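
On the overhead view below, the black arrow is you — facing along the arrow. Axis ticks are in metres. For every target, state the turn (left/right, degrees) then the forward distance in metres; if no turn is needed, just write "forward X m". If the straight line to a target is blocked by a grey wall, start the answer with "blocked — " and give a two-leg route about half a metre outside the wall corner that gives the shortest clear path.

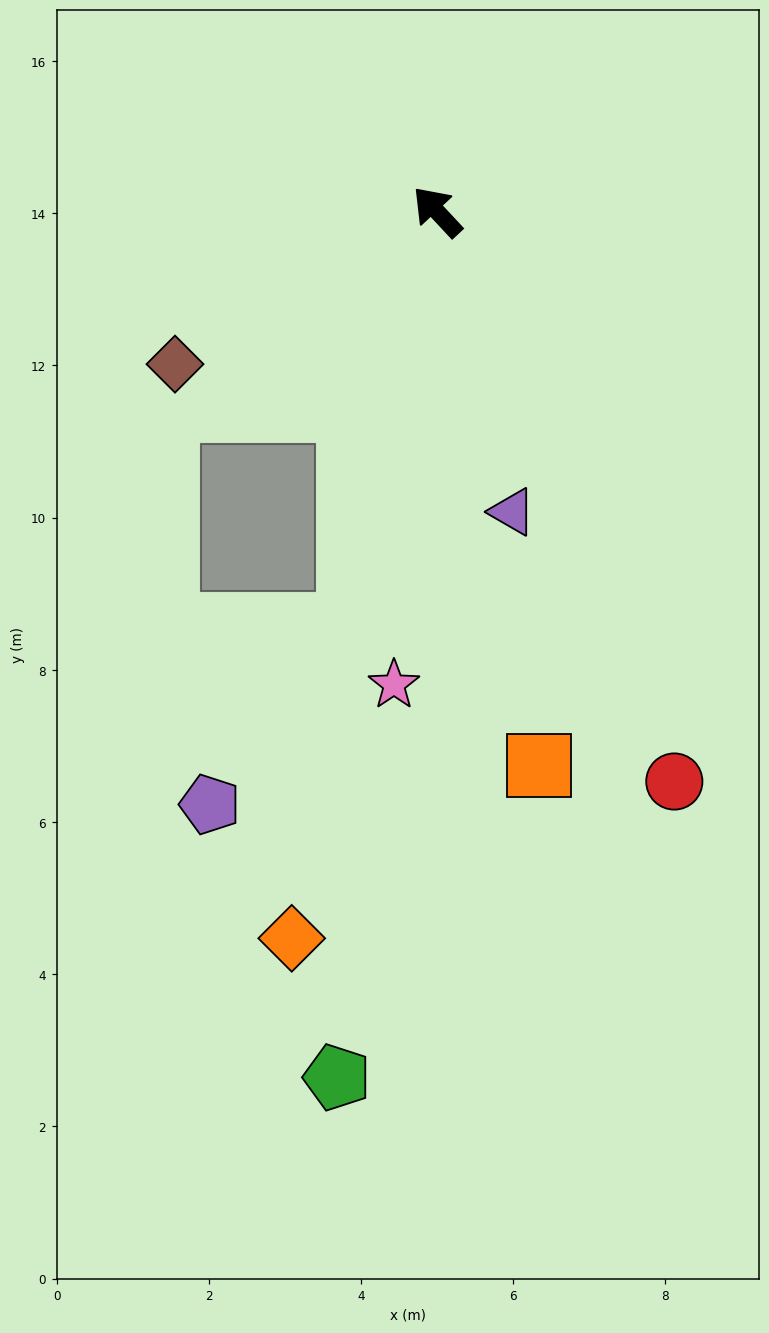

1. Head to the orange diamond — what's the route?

turn left 126°, forward 9.7 m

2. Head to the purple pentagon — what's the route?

blocked — turn left 125°, forward 5.6 m, then turn right 26°, forward 3.0 m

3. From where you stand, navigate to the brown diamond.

turn left 77°, forward 4.0 m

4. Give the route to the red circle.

turn left 160°, forward 8.1 m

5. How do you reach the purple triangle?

turn left 151°, forward 4.1 m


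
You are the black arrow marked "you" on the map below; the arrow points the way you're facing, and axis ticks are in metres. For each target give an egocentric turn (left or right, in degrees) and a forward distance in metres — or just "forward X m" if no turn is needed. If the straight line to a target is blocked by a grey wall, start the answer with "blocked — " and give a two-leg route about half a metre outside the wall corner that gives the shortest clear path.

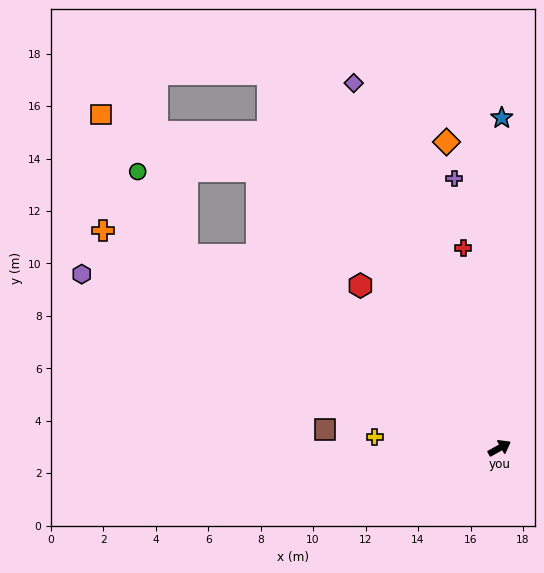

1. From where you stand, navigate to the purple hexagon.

turn left 128°, forward 17.3 m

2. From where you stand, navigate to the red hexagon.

turn left 101°, forward 8.2 m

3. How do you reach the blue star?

turn left 60°, forward 12.6 m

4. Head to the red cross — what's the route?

turn left 71°, forward 7.7 m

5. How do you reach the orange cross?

turn left 122°, forward 17.2 m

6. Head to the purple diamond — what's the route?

turn left 83°, forward 15.0 m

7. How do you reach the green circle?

blocked — turn left 119°, forward 14.0 m, then turn right 27°, forward 3.7 m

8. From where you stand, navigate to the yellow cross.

turn left 146°, forward 4.8 m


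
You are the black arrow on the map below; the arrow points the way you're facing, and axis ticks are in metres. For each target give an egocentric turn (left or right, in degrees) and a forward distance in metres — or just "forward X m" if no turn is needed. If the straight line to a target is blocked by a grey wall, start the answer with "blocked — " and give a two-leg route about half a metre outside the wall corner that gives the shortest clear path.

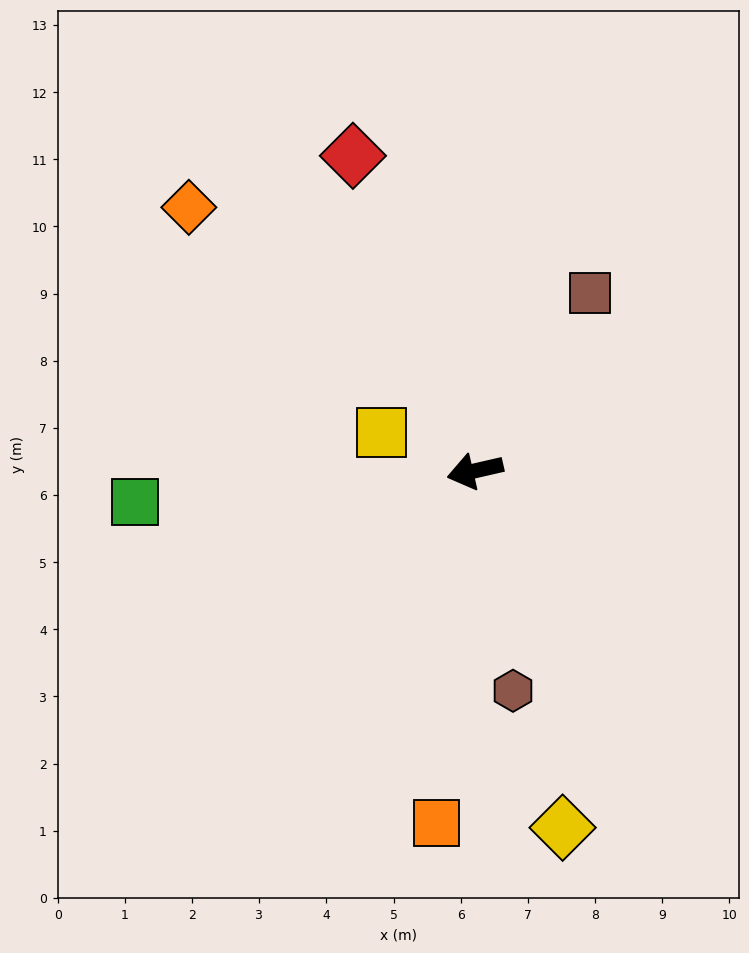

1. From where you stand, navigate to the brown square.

turn right 136°, forward 3.2 m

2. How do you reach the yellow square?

turn right 35°, forward 1.5 m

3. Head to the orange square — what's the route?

turn left 71°, forward 5.3 m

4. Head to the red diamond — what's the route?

turn right 82°, forward 5.0 m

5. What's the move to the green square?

turn right 8°, forward 5.1 m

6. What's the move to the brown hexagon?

turn left 87°, forward 3.3 m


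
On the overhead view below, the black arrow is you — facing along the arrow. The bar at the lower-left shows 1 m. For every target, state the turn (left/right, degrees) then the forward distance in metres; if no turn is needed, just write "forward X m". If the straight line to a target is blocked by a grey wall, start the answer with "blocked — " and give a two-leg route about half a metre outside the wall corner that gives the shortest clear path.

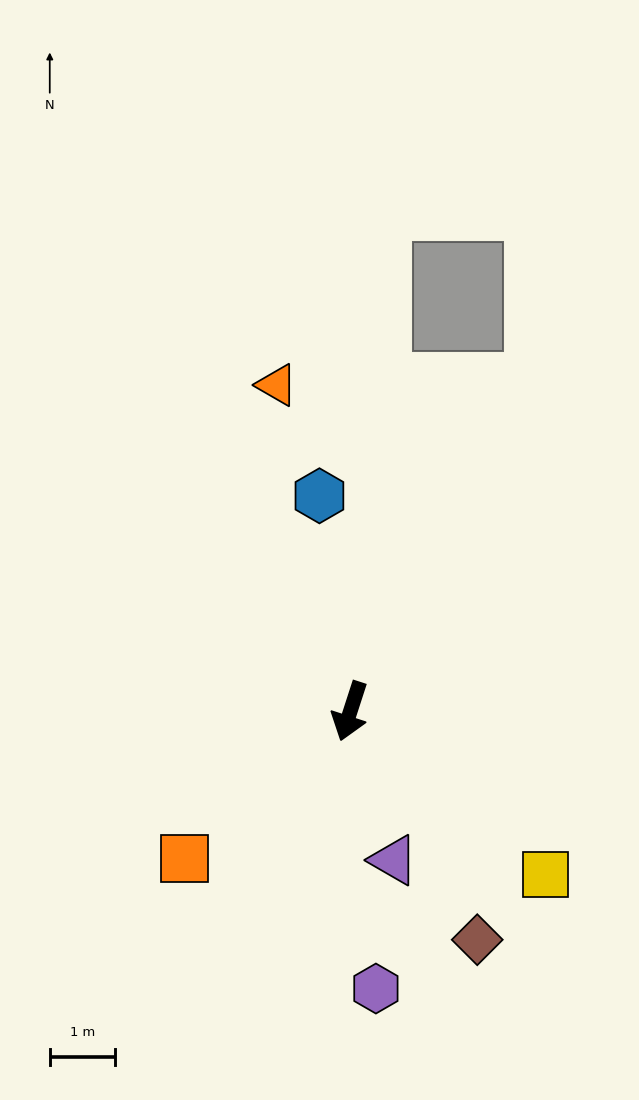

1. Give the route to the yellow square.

turn left 68°, forward 3.9 m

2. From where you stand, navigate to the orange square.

turn right 30°, forward 3.4 m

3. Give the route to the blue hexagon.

turn right 154°, forward 3.3 m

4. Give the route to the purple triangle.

turn left 34°, forward 2.4 m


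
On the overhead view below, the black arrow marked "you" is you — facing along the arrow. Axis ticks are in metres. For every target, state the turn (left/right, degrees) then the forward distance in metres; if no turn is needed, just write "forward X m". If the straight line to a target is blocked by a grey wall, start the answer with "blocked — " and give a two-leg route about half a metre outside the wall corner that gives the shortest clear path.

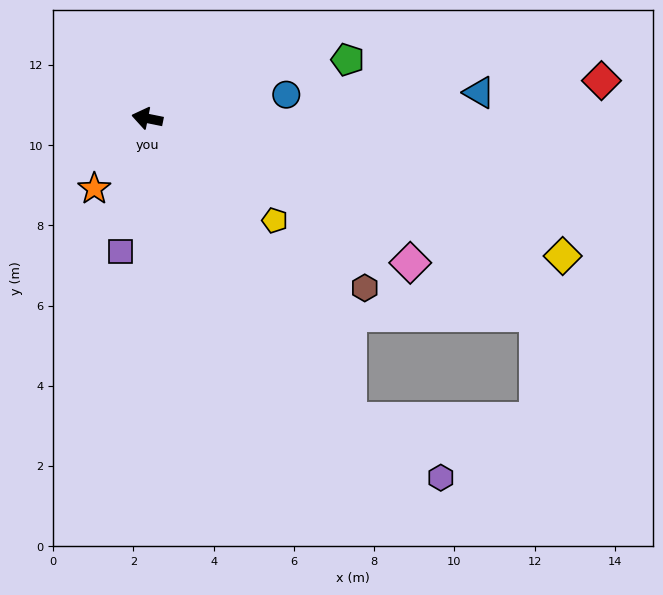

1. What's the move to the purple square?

turn left 90°, forward 3.4 m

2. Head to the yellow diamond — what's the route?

turn left 173°, forward 10.9 m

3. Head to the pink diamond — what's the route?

turn left 163°, forward 7.5 m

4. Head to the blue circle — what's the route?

turn right 159°, forward 3.5 m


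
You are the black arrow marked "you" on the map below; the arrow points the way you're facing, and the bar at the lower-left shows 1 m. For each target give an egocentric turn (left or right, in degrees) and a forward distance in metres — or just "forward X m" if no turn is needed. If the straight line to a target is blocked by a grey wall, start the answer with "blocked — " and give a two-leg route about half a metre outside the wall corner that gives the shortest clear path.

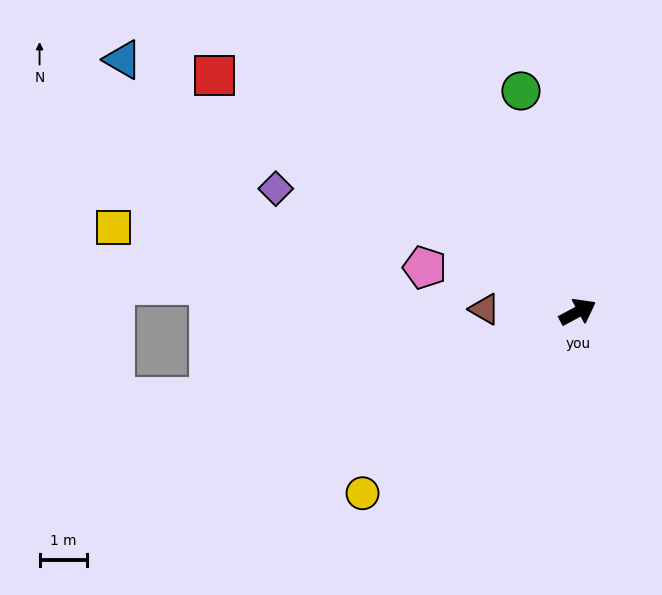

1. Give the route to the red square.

turn left 119°, forward 9.1 m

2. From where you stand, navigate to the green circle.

turn left 76°, forward 4.8 m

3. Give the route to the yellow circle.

turn right 168°, forward 5.9 m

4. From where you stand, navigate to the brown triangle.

turn left 150°, forward 2.0 m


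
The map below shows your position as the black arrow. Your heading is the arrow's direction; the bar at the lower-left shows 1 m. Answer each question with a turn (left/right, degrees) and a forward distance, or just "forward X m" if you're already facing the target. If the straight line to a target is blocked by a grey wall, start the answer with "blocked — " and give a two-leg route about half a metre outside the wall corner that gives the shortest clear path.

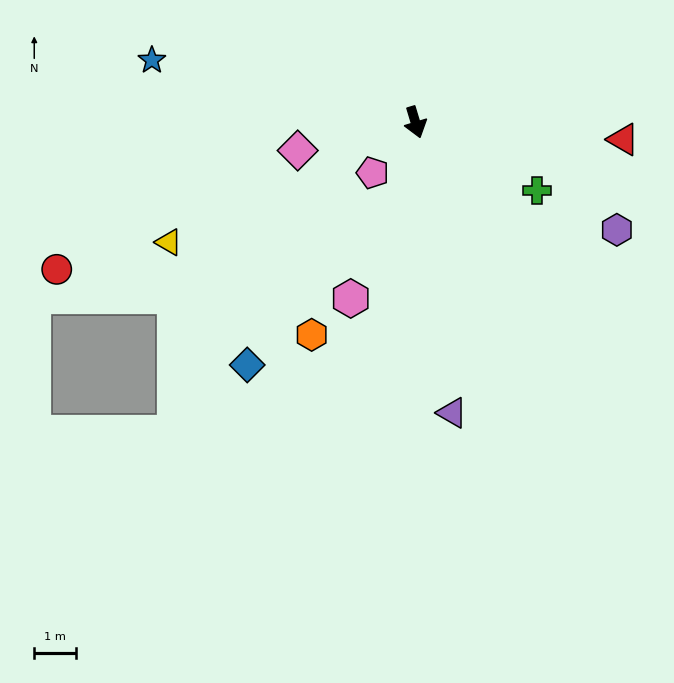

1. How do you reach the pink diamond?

turn right 93°, forward 2.9 m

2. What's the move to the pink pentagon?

turn right 57°, forward 1.6 m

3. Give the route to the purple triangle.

turn right 10°, forward 7.0 m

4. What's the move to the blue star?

turn right 120°, forward 6.5 m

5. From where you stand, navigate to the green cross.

turn left 44°, forward 3.3 m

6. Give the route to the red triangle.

turn left 68°, forward 5.0 m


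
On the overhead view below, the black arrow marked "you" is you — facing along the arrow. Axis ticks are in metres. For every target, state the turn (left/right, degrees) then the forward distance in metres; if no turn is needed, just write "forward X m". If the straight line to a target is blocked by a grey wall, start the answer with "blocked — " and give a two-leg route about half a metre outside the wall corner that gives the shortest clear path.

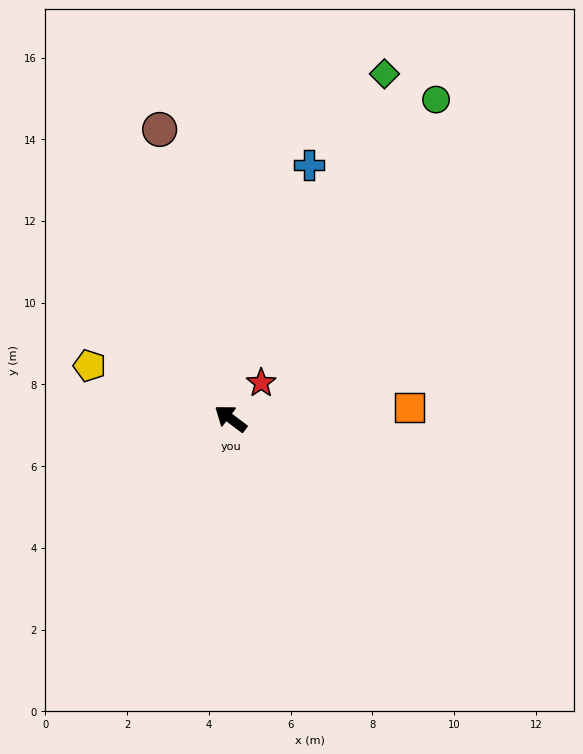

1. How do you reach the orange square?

turn right 140°, forward 4.4 m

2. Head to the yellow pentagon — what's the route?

turn left 16°, forward 3.7 m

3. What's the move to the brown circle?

turn right 39°, forward 7.3 m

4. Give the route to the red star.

turn right 94°, forward 1.2 m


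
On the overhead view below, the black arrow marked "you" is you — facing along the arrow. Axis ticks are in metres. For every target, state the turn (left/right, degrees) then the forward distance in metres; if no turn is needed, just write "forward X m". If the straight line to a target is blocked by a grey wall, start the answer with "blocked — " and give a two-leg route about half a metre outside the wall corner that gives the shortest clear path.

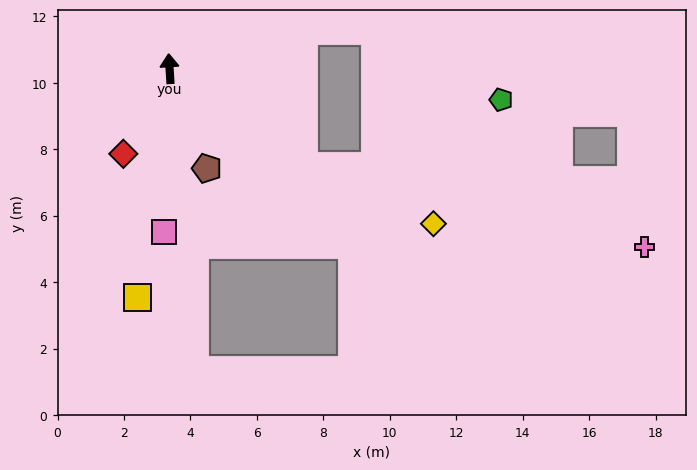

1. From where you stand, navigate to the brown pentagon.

turn right 163°, forward 3.2 m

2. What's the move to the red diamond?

turn left 148°, forward 2.9 m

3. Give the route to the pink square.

turn left 175°, forward 4.9 m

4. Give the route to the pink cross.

blocked — turn right 129°, forward 5.0 m, then turn left 22°, forward 10.5 m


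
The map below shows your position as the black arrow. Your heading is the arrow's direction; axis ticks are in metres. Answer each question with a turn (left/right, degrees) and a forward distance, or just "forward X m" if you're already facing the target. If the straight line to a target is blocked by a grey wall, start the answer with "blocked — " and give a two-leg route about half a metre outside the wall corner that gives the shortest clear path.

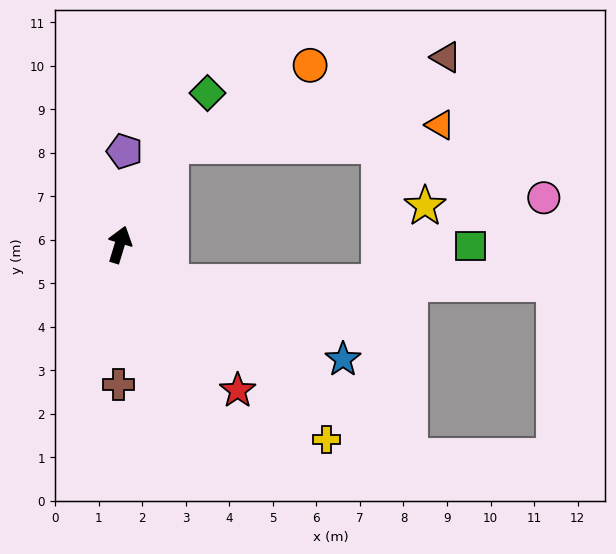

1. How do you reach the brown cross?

turn right 163°, forward 3.2 m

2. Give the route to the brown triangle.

blocked — turn right 10°, forward 2.6 m, then turn right 45°, forward 6.6 m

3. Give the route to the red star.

turn right 124°, forward 4.3 m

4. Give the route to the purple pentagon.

turn left 14°, forward 2.1 m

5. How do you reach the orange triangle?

blocked — turn right 10°, forward 2.6 m, then turn right 59°, forward 6.2 m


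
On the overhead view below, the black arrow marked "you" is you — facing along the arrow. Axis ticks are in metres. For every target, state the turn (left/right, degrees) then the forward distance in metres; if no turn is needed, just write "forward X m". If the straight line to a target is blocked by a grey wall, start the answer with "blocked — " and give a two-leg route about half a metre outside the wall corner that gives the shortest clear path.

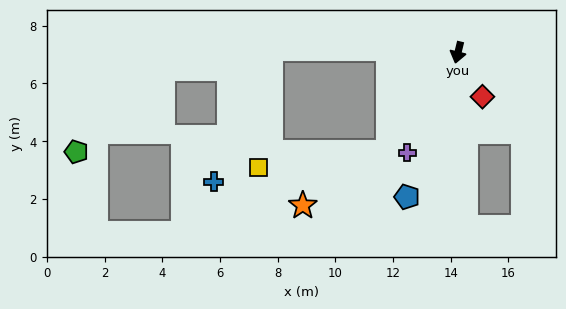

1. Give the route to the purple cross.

turn right 13°, forward 3.9 m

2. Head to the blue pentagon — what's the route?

turn right 6°, forward 5.3 m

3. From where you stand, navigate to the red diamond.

turn left 43°, forward 1.8 m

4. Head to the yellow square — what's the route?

blocked — turn right 21°, forward 4.2 m, then turn right 49°, forward 4.5 m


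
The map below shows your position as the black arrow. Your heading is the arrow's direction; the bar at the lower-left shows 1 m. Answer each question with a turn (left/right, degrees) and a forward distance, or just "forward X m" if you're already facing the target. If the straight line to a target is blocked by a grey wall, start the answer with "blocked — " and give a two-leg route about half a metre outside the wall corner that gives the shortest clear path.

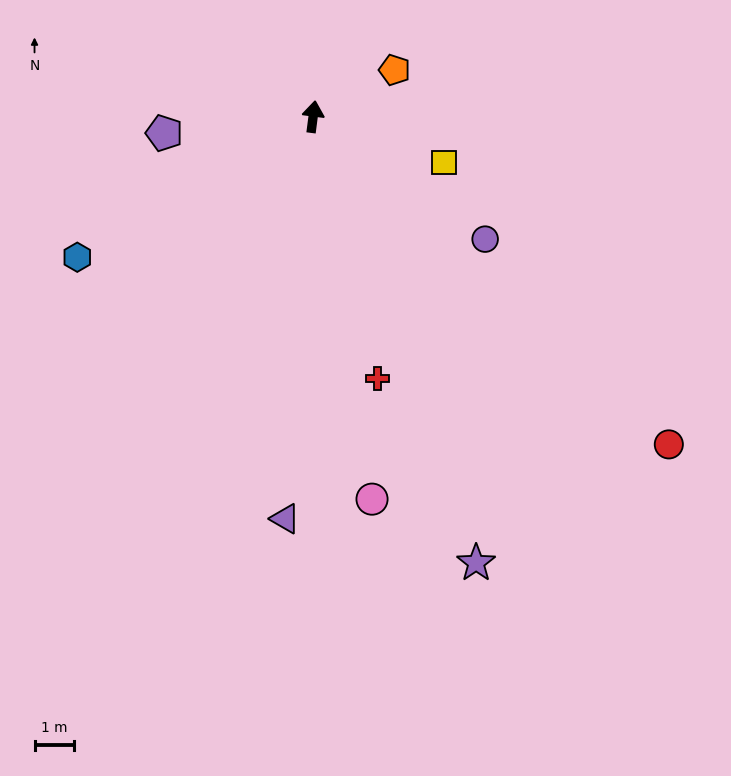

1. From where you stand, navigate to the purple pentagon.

turn left 104°, forward 3.8 m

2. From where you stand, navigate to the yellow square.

turn right 102°, forward 3.5 m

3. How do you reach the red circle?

turn right 125°, forward 12.3 m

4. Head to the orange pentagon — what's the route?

turn right 53°, forward 2.4 m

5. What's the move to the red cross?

turn right 159°, forward 6.9 m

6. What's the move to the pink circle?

turn right 164°, forward 9.9 m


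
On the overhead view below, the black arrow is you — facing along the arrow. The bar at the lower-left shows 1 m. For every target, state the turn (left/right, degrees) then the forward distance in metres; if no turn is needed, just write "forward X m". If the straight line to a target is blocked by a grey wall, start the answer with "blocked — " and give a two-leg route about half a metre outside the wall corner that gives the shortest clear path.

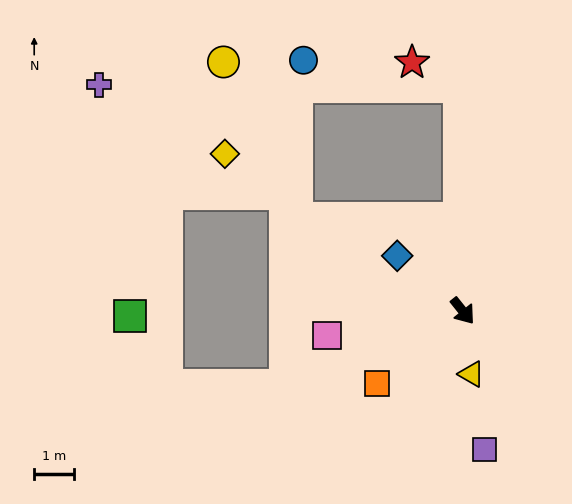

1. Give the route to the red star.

blocked — turn left 142°, forward 5.6 m, then turn left 63°, forward 1.3 m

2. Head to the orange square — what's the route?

turn right 88°, forward 2.8 m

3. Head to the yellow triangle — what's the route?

turn right 31°, forward 1.6 m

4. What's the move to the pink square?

turn right 118°, forward 3.4 m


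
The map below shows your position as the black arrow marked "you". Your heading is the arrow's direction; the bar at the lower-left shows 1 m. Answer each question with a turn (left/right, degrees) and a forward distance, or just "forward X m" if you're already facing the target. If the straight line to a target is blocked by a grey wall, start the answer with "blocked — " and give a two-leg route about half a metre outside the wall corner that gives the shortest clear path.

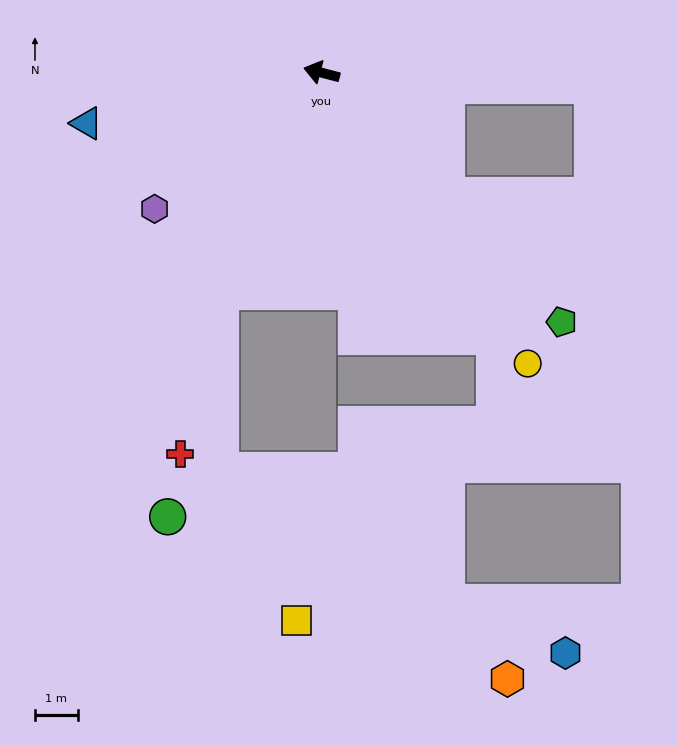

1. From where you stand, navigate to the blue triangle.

turn left 27°, forward 5.6 m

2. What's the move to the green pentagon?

turn left 148°, forward 8.0 m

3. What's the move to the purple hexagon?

turn left 54°, forward 5.0 m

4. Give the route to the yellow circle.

turn left 140°, forward 8.3 m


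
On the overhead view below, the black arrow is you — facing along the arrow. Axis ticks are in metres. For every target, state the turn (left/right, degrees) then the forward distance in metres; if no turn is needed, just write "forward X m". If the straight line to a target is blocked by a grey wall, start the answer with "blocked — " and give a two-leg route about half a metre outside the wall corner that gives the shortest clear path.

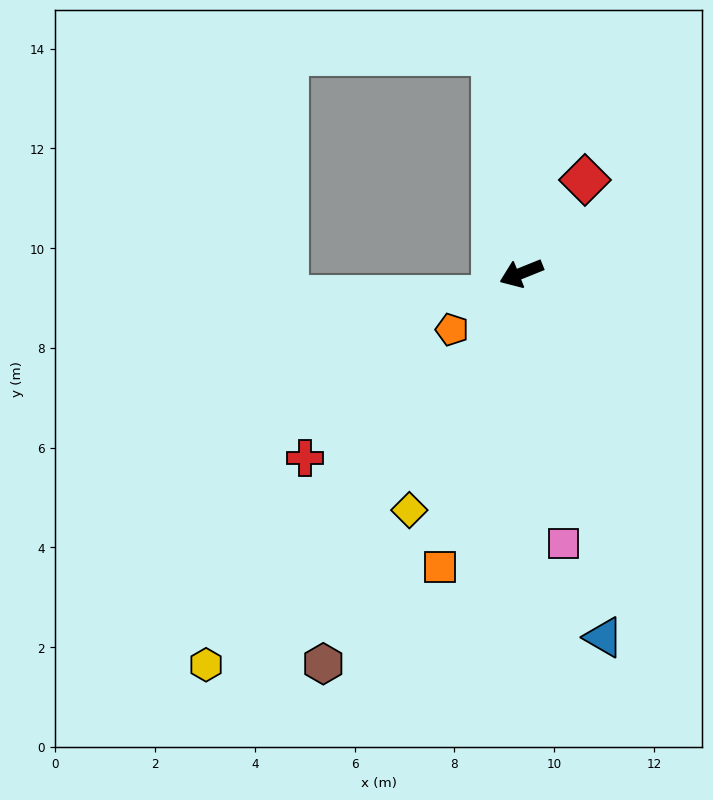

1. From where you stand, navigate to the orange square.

turn left 53°, forward 6.1 m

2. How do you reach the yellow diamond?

turn left 43°, forward 5.3 m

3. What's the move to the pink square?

turn left 77°, forward 5.5 m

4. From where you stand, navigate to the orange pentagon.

turn left 17°, forward 1.8 m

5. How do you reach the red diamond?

turn right 146°, forward 2.3 m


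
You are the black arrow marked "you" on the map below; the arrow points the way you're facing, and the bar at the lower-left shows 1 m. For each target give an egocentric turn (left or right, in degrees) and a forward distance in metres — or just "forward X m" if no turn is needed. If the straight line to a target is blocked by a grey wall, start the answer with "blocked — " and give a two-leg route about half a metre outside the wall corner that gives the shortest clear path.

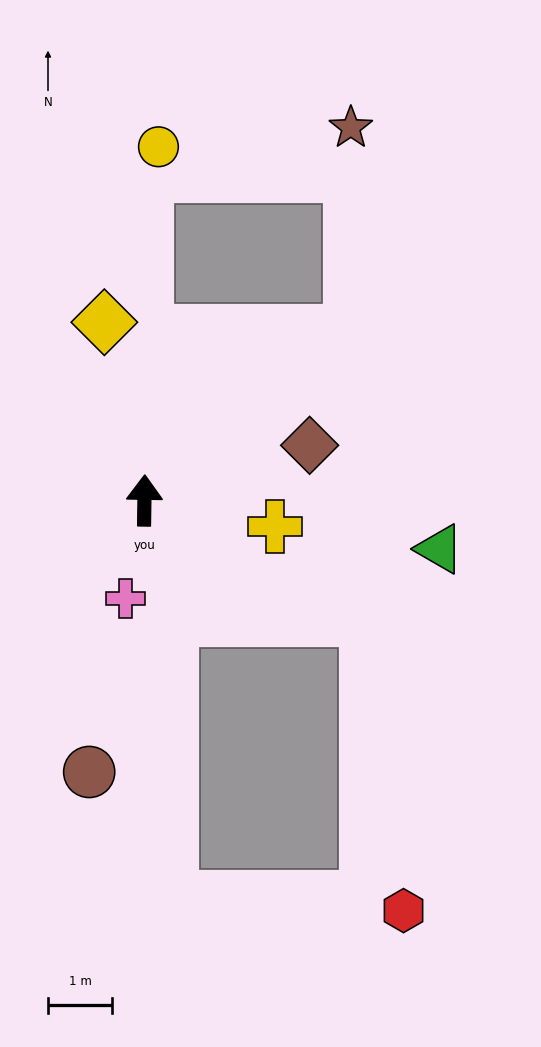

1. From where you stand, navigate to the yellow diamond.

turn left 14°, forward 2.8 m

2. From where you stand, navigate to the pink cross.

turn left 170°, forward 1.6 m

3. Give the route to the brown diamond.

turn right 71°, forward 2.7 m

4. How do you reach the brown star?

blocked — turn right 50°, forward 4.1 m, then turn left 51°, forward 3.2 m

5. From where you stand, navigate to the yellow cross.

turn right 100°, forward 2.1 m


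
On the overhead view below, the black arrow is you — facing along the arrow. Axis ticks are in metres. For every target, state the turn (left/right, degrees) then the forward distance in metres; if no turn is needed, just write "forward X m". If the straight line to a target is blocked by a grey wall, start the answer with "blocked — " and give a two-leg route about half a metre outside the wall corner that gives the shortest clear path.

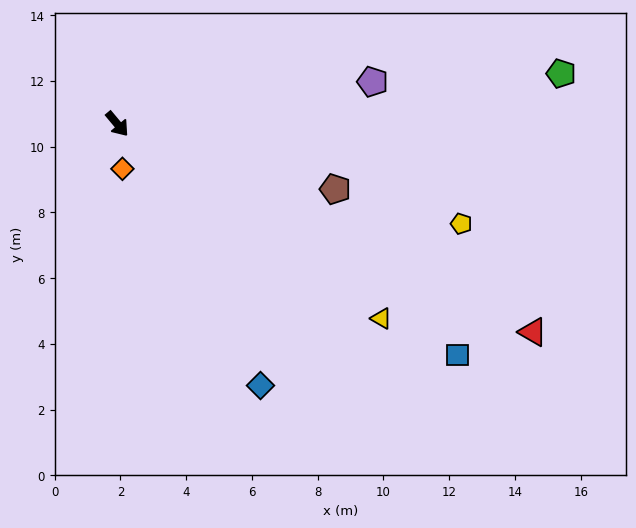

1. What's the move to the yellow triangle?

turn left 14°, forward 10.0 m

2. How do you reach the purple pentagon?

turn left 59°, forward 7.9 m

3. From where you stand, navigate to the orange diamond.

turn right 33°, forward 1.4 m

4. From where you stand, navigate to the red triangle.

turn left 23°, forward 14.1 m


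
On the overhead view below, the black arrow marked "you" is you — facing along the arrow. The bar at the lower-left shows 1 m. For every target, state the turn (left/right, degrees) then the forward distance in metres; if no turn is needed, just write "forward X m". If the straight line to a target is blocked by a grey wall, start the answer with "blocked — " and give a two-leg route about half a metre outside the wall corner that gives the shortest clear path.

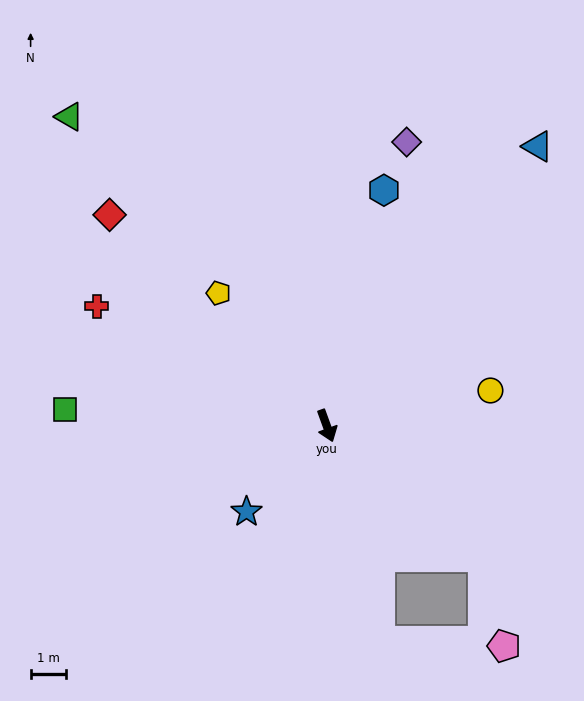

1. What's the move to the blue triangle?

turn left 123°, forward 10.0 m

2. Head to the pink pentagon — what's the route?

blocked — turn left 30°, forward 5.8 m, then turn right 37°, forward 2.6 m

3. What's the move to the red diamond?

turn right 154°, forward 8.6 m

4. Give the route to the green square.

turn right 113°, forward 7.5 m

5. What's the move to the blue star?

turn right 63°, forward 3.3 m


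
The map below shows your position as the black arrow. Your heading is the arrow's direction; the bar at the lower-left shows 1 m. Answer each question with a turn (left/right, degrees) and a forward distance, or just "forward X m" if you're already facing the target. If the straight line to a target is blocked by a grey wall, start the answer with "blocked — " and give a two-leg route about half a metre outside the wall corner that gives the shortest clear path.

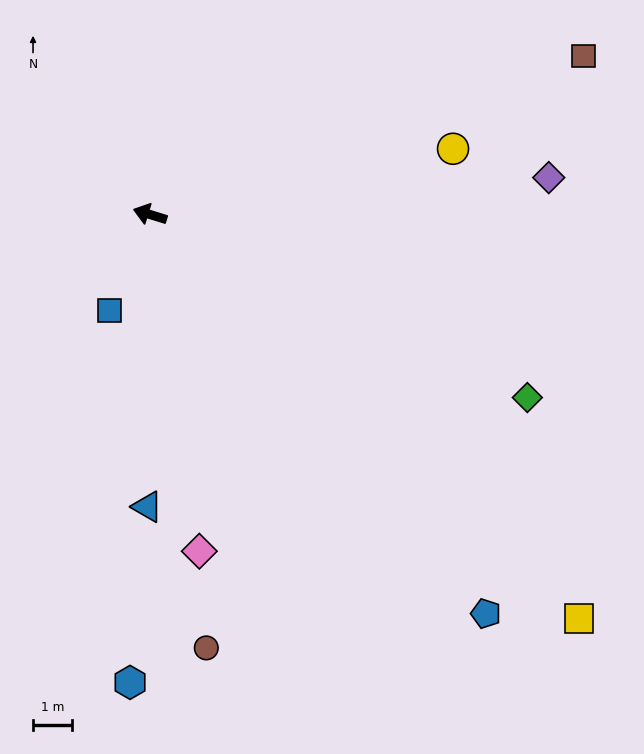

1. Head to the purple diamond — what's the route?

turn right 158°, forward 10.3 m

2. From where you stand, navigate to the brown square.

turn right 143°, forward 11.9 m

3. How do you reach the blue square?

turn left 84°, forward 2.7 m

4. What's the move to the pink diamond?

turn left 115°, forward 8.8 m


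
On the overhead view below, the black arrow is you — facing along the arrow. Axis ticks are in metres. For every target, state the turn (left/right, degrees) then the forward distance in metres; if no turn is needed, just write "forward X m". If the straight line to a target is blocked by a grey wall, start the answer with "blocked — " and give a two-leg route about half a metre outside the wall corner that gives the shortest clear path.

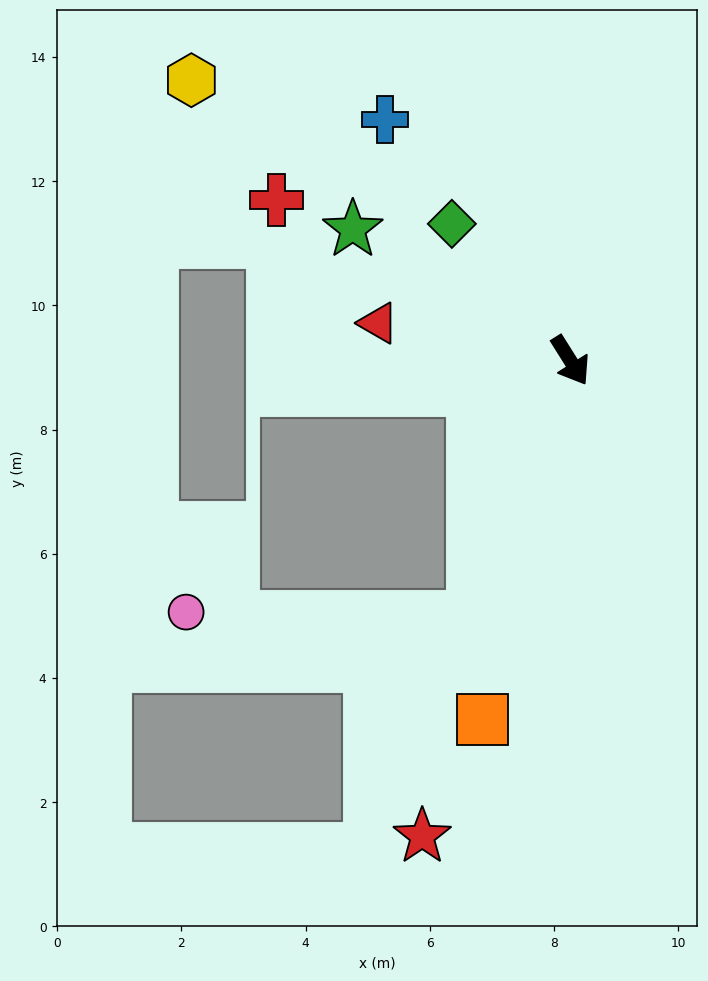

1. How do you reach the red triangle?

turn right 133°, forward 3.1 m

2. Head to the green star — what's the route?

turn right 153°, forward 4.1 m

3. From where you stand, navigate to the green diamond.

turn right 171°, forward 2.9 m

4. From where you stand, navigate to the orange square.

turn right 46°, forward 5.9 m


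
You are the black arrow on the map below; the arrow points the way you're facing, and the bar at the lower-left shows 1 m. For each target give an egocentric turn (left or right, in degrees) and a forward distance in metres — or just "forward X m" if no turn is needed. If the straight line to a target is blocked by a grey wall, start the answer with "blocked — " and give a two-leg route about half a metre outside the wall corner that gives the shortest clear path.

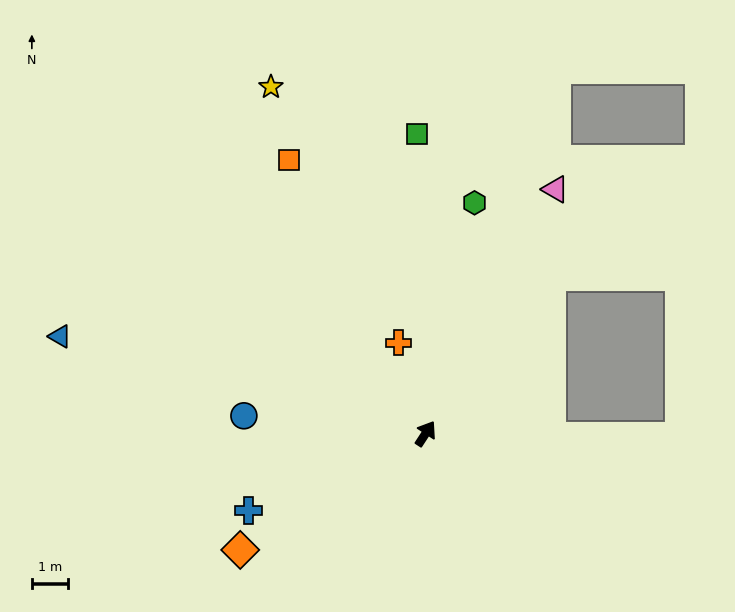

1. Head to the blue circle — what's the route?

turn left 118°, forward 5.0 m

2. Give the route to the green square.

turn left 35°, forward 8.3 m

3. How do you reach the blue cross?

turn left 147°, forward 5.3 m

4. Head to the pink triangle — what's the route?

turn left 5°, forward 7.6 m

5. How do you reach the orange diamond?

turn left 155°, forward 6.0 m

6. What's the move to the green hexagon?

turn left 21°, forward 6.5 m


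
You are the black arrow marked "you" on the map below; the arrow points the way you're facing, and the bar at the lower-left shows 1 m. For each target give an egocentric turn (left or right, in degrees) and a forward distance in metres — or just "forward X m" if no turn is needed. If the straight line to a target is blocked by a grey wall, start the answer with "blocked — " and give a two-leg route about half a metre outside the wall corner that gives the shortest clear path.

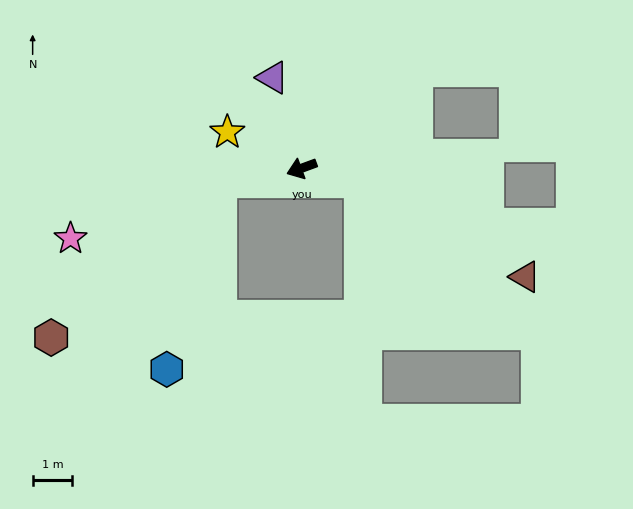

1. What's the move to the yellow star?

turn right 46°, forward 2.1 m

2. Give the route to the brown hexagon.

blocked — turn right 11°, forward 2.1 m, then turn left 33°, forward 5.8 m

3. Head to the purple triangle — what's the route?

turn right 92°, forward 2.4 m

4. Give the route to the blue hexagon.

blocked — turn right 11°, forward 2.1 m, then turn left 65°, forward 5.0 m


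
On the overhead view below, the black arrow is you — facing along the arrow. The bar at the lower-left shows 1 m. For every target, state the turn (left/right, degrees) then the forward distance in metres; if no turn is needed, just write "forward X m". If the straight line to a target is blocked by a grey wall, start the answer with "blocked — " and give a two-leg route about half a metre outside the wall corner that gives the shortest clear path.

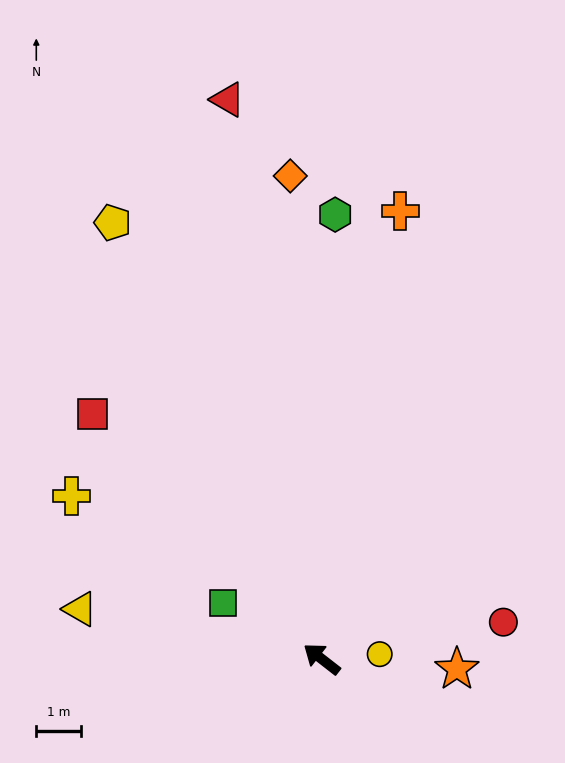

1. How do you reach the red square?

turn right 9°, forward 7.6 m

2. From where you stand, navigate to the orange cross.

turn right 62°, forward 10.3 m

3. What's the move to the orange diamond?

turn right 48°, forward 10.9 m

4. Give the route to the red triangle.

turn right 43°, forward 12.8 m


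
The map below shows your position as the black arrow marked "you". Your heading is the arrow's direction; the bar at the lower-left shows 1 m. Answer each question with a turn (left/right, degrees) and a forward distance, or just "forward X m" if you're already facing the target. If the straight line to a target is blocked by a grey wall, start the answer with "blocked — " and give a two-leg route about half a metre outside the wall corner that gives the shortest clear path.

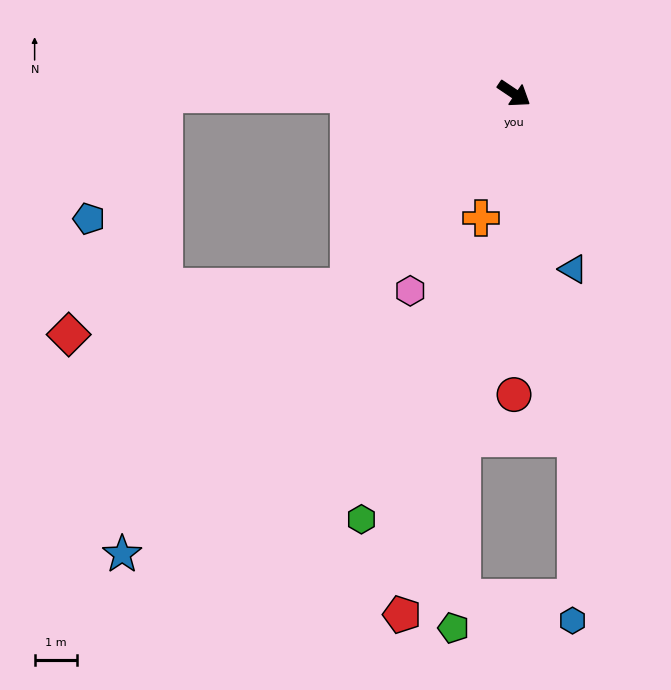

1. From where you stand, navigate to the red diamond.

blocked — turn right 97°, forward 5.9 m, then turn right 39°, forward 6.7 m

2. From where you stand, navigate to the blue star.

turn right 97°, forward 14.2 m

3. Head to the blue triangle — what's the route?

turn right 38°, forward 4.3 m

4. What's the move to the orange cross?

turn right 71°, forward 3.0 m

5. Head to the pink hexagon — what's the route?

turn right 84°, forward 5.2 m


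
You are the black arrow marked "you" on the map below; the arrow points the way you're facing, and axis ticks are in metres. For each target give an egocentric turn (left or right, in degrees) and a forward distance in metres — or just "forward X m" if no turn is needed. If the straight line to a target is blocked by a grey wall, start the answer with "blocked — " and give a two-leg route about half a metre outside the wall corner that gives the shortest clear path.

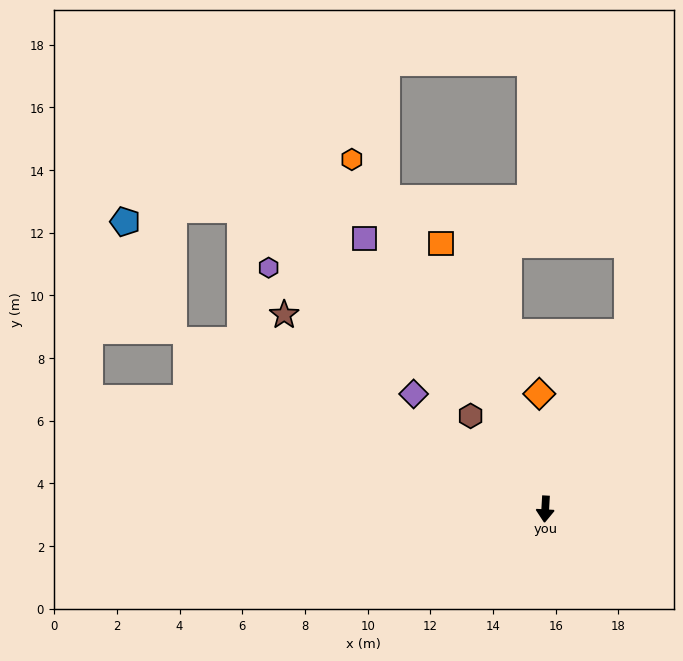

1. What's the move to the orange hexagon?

turn right 148°, forward 12.8 m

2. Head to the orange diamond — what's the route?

turn right 174°, forward 3.7 m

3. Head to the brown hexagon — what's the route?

turn right 138°, forward 3.8 m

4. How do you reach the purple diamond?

turn right 128°, forward 5.6 m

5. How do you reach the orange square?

turn right 155°, forward 9.1 m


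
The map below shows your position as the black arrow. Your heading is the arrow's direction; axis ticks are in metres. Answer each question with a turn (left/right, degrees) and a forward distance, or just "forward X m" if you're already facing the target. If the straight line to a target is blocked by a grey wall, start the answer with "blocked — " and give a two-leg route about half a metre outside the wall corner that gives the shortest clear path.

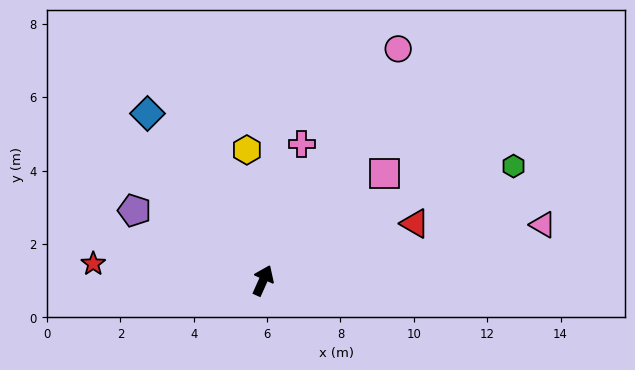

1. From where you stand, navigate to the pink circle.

turn right 6°, forward 7.3 m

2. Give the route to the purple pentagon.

turn left 86°, forward 4.0 m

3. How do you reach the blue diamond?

turn left 59°, forward 5.5 m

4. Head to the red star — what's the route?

turn left 108°, forward 4.7 m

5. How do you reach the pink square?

turn right 25°, forward 4.4 m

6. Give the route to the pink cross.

turn left 8°, forward 3.9 m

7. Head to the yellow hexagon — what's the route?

turn left 31°, forward 3.6 m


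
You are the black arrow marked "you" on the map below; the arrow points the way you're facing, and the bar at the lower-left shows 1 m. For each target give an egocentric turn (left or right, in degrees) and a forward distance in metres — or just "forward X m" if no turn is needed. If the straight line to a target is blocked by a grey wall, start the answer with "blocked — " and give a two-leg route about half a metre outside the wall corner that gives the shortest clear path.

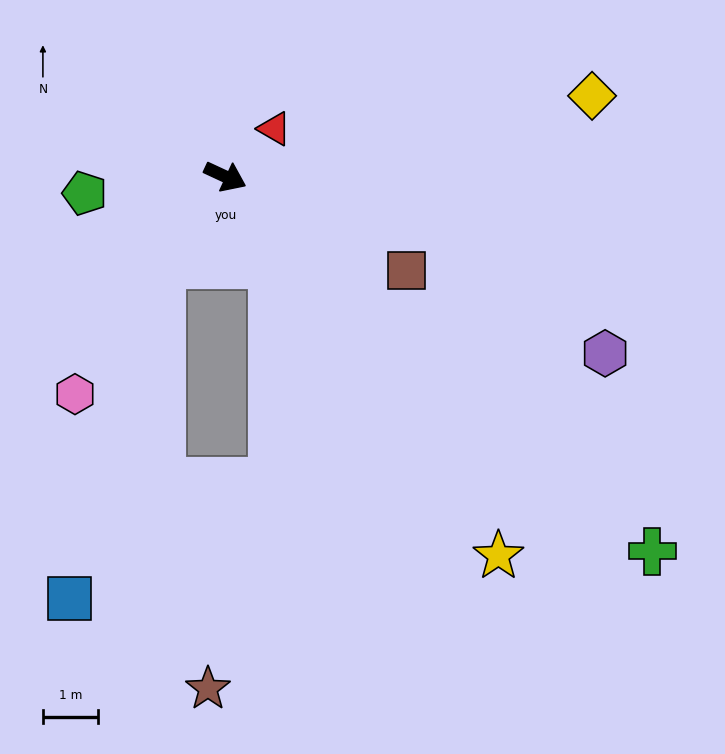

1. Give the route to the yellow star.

turn right 29°, forward 8.4 m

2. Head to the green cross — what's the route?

turn right 16°, forward 10.3 m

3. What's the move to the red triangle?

turn left 69°, forward 1.2 m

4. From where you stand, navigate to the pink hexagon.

turn right 100°, forward 4.8 m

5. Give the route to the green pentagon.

turn right 148°, forward 2.6 m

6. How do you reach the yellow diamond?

turn left 37°, forward 6.8 m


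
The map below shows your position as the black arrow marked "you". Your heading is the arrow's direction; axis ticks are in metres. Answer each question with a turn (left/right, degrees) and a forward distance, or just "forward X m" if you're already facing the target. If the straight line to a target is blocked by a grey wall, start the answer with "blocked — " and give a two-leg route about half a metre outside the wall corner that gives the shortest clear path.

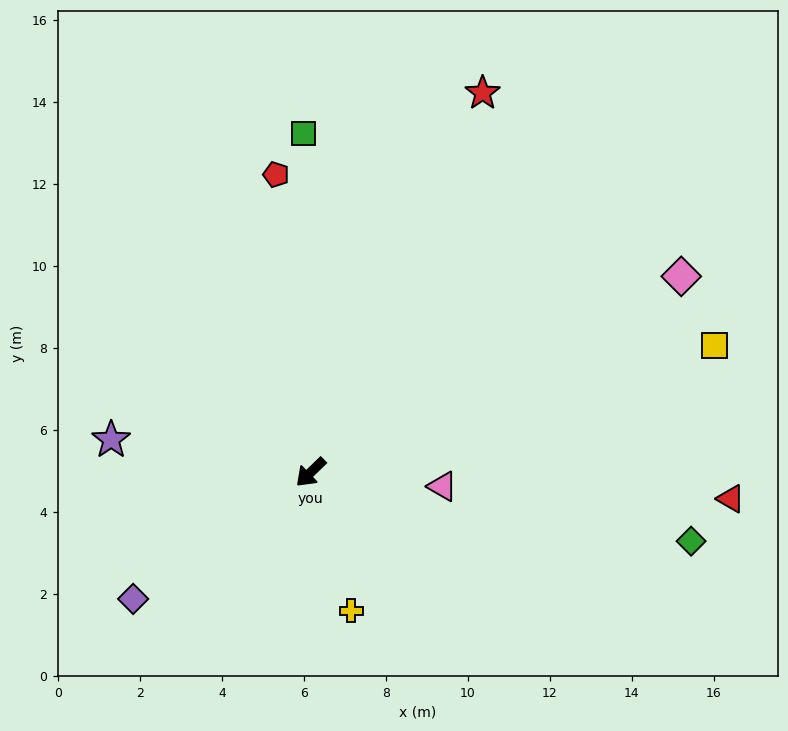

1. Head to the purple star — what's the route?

turn right 53°, forward 4.9 m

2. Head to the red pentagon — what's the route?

turn right 127°, forward 7.3 m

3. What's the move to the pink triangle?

turn left 130°, forward 3.2 m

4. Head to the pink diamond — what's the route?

turn left 164°, forward 10.2 m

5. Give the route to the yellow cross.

turn left 62°, forward 3.5 m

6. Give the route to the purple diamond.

turn right 9°, forward 5.3 m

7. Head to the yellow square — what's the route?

turn left 153°, forward 10.3 m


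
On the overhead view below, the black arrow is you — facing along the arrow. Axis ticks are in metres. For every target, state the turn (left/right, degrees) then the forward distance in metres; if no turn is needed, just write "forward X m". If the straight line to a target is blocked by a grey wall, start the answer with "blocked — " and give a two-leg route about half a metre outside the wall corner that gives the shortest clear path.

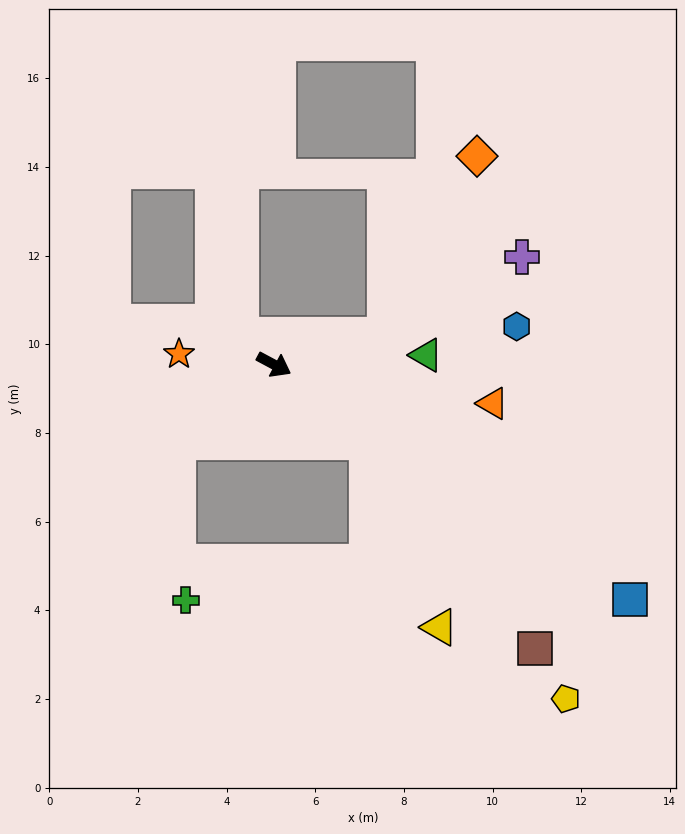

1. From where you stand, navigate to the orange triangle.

turn left 18°, forward 5.0 m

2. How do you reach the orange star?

turn right 158°, forward 2.2 m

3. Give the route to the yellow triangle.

blocked — turn right 11°, forward 2.7 m, then turn right 30°, forward 4.5 m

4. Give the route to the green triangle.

turn left 32°, forward 3.4 m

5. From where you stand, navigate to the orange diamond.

blocked — turn left 43°, forward 2.6 m, then turn left 48°, forward 4.5 m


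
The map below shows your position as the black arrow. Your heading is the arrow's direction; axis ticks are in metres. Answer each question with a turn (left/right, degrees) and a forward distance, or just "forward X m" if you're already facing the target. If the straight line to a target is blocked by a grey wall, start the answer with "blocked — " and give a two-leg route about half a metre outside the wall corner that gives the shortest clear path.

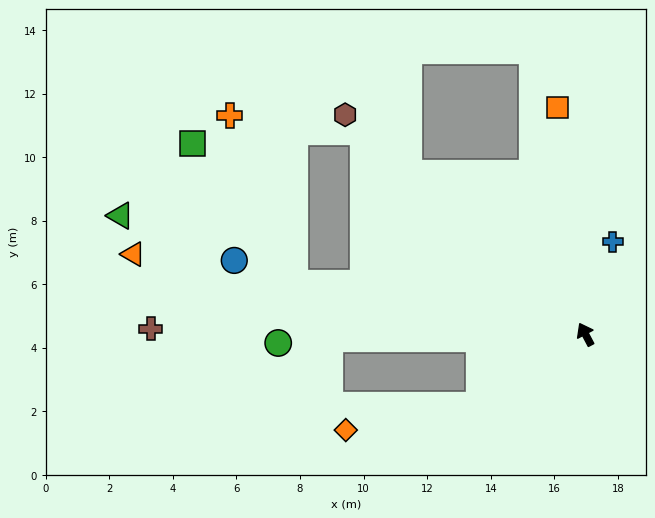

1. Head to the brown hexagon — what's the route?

turn left 20°, forward 10.2 m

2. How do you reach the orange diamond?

blocked — turn left 96°, forward 4.0 m, then turn right 24°, forward 4.3 m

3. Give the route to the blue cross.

turn right 44°, forward 3.0 m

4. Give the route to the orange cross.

blocked — turn left 52°, forward 9.3 m, then turn right 59°, forward 5.6 m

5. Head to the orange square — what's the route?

turn right 21°, forward 7.2 m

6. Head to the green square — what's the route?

blocked — turn left 52°, forward 9.3 m, then turn right 44°, forward 5.5 m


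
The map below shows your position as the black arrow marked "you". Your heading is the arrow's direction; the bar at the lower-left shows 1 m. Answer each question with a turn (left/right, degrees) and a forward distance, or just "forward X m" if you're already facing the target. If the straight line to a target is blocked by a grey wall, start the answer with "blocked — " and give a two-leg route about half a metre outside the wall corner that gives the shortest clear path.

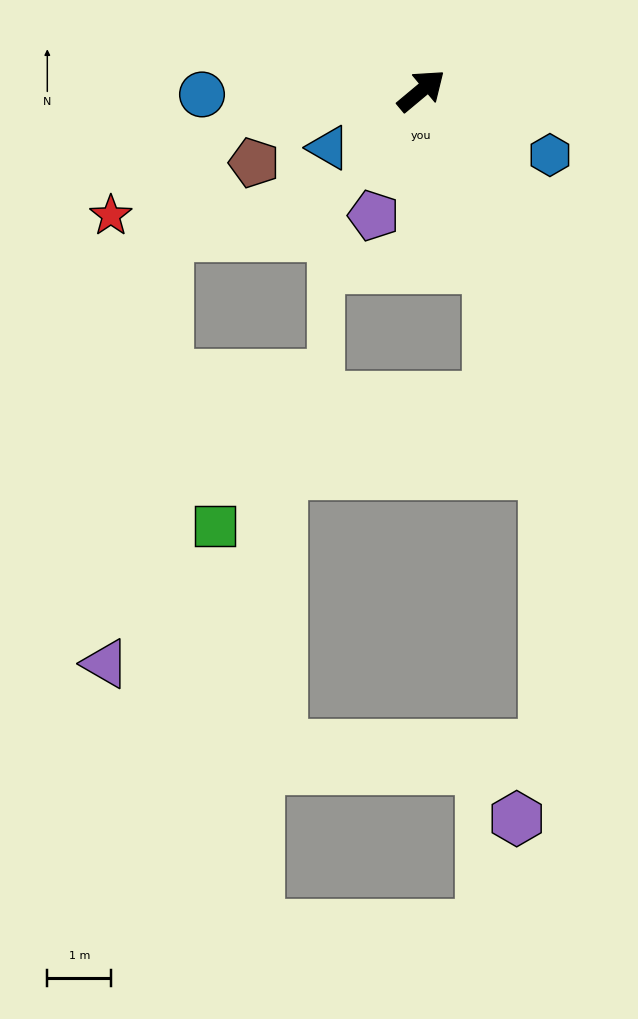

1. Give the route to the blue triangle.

turn left 172°, forward 1.7 m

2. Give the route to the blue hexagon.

turn right 67°, forward 2.2 m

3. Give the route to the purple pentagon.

turn right 151°, forward 2.1 m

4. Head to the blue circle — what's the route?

turn left 141°, forward 3.4 m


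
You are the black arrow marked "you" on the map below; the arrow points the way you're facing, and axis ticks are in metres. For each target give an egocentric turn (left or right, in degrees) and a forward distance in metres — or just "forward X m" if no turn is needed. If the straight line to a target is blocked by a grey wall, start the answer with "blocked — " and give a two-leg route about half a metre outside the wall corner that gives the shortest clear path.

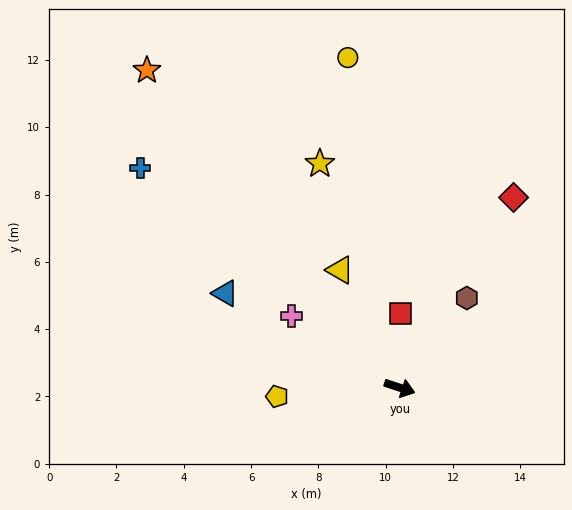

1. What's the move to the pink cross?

turn left 165°, forward 3.9 m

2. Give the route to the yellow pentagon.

turn right 158°, forward 3.7 m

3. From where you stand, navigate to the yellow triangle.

turn left 135°, forward 3.9 m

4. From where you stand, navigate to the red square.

turn left 108°, forward 2.2 m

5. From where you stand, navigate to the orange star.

turn left 147°, forward 12.1 m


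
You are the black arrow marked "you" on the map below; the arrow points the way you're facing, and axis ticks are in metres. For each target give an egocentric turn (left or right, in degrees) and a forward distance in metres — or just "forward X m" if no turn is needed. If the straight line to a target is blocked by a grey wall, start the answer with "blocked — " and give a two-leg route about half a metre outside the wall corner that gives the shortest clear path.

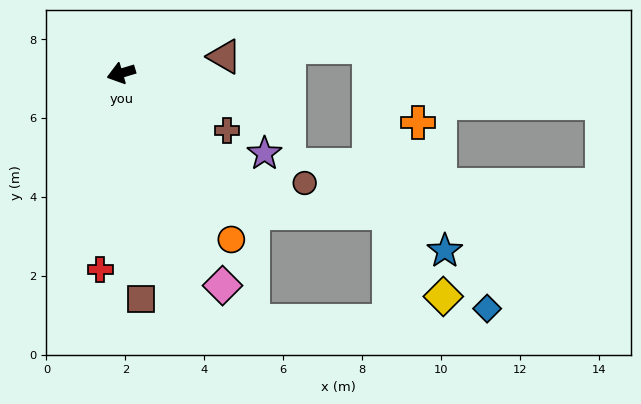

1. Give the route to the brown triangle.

turn left 172°, forward 2.7 m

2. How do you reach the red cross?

turn left 67°, forward 5.0 m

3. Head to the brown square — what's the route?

turn left 78°, forward 5.8 m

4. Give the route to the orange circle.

turn left 107°, forward 5.1 m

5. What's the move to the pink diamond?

turn left 99°, forward 6.0 m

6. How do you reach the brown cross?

turn left 135°, forward 3.1 m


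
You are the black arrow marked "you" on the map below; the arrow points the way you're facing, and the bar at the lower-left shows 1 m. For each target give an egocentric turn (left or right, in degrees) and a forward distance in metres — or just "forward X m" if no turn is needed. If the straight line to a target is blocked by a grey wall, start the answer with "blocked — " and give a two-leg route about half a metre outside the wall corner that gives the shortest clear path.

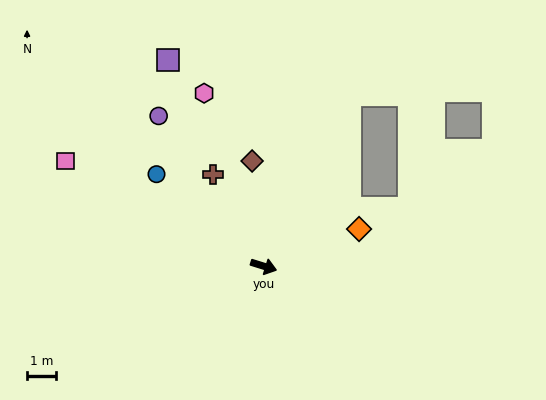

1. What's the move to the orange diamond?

turn left 39°, forward 3.5 m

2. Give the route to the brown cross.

turn left 136°, forward 3.6 m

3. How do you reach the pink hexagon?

turn left 126°, forward 6.3 m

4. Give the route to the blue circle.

turn left 157°, forward 4.9 m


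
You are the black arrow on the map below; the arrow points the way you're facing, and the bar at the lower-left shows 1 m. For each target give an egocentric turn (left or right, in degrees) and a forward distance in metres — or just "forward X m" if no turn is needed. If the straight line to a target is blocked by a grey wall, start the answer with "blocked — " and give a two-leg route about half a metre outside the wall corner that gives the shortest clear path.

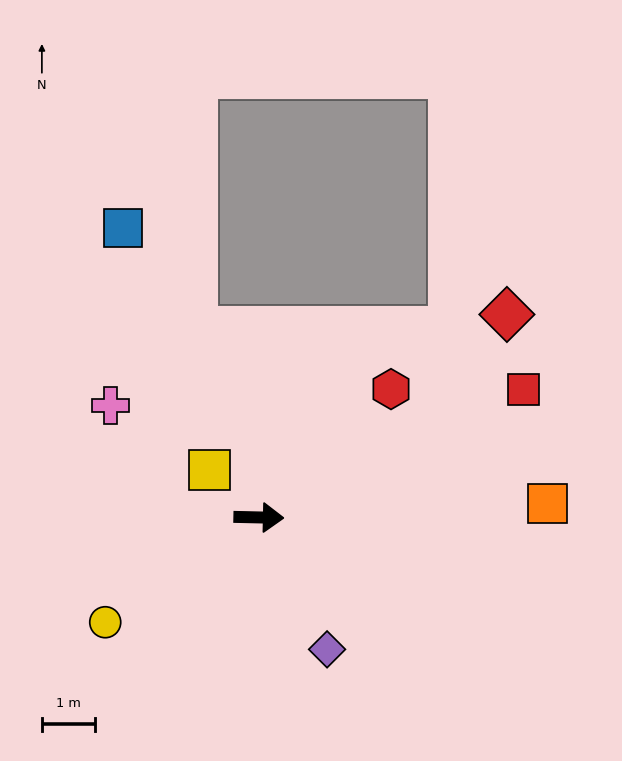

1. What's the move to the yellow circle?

turn right 144°, forward 3.5 m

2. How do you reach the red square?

turn left 27°, forward 5.6 m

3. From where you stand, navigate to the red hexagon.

turn left 45°, forward 3.5 m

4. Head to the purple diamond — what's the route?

turn right 61°, forward 2.8 m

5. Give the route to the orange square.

turn left 4°, forward 5.5 m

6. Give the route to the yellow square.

turn left 137°, forward 1.3 m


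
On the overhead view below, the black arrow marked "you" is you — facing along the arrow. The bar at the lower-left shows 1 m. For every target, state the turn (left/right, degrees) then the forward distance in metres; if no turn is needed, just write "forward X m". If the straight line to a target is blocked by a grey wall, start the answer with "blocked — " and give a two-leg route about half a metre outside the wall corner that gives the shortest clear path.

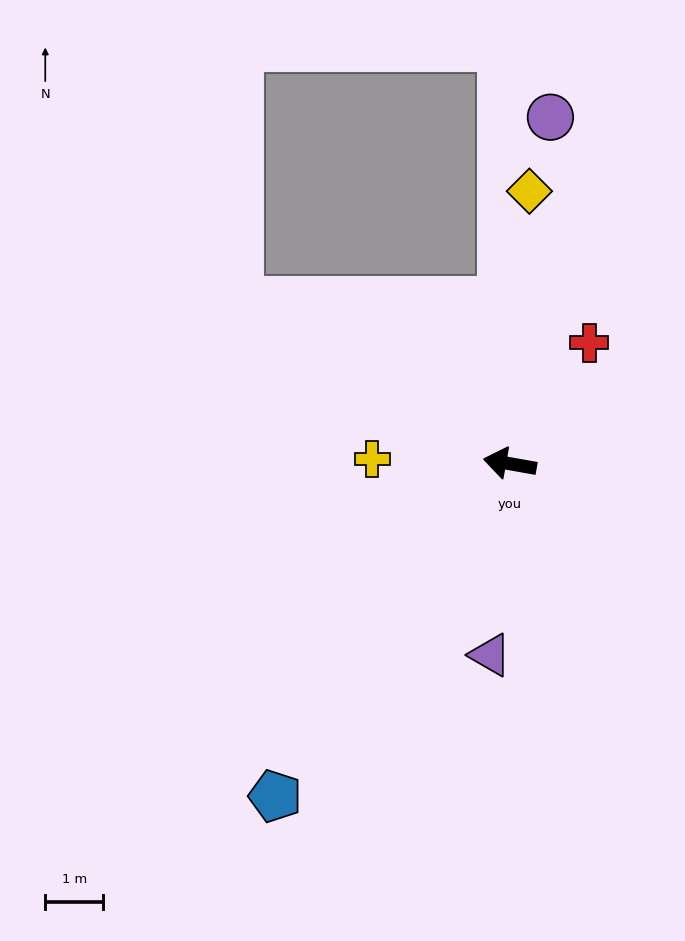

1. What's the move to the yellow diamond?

turn right 84°, forward 4.7 m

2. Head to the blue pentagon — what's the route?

turn left 65°, forward 7.0 m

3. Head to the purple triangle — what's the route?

turn left 94°, forward 3.3 m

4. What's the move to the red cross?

turn right 113°, forward 2.5 m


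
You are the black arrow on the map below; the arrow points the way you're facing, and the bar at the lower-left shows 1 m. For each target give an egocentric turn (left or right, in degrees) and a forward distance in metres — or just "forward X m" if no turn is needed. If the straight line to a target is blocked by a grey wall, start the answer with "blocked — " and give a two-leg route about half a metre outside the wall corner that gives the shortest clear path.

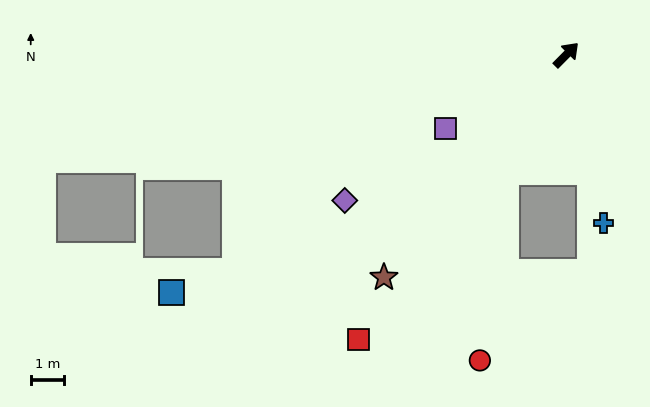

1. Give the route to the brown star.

turn right 175°, forward 8.6 m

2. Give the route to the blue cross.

turn right 123°, forward 5.1 m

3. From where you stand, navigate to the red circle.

blocked — turn right 163°, forward 3.9 m, then turn left 20°, forward 5.7 m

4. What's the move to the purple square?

turn left 166°, forward 4.2 m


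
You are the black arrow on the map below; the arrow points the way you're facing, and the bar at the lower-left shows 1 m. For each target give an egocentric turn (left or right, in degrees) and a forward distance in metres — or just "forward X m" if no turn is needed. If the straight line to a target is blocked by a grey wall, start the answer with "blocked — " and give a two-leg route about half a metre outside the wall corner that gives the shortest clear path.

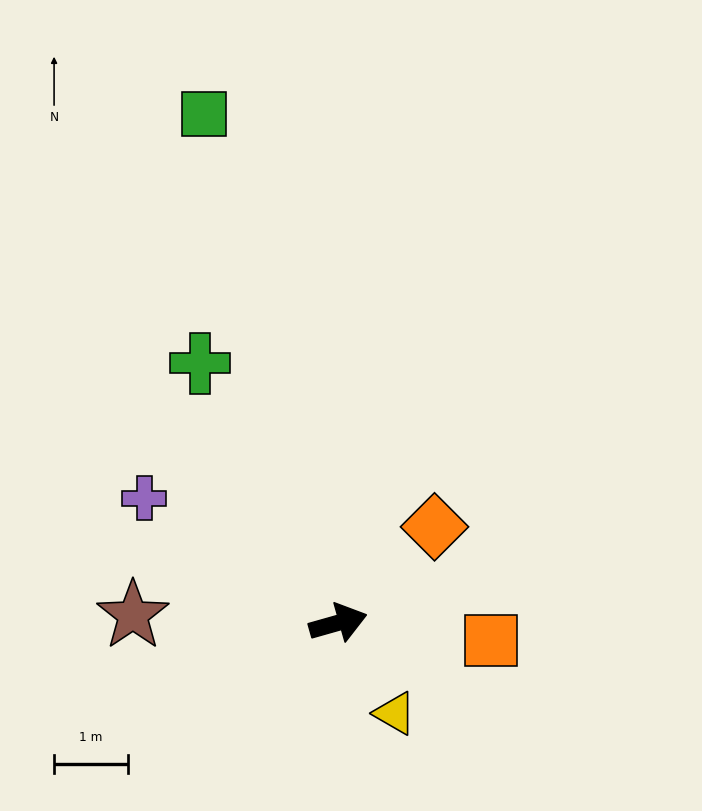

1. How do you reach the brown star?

turn left 162°, forward 2.8 m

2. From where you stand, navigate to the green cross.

turn left 102°, forward 4.0 m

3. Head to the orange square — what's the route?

turn right 22°, forward 2.1 m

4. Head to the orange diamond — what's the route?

turn left 29°, forward 1.8 m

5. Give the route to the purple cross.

turn left 132°, forward 3.1 m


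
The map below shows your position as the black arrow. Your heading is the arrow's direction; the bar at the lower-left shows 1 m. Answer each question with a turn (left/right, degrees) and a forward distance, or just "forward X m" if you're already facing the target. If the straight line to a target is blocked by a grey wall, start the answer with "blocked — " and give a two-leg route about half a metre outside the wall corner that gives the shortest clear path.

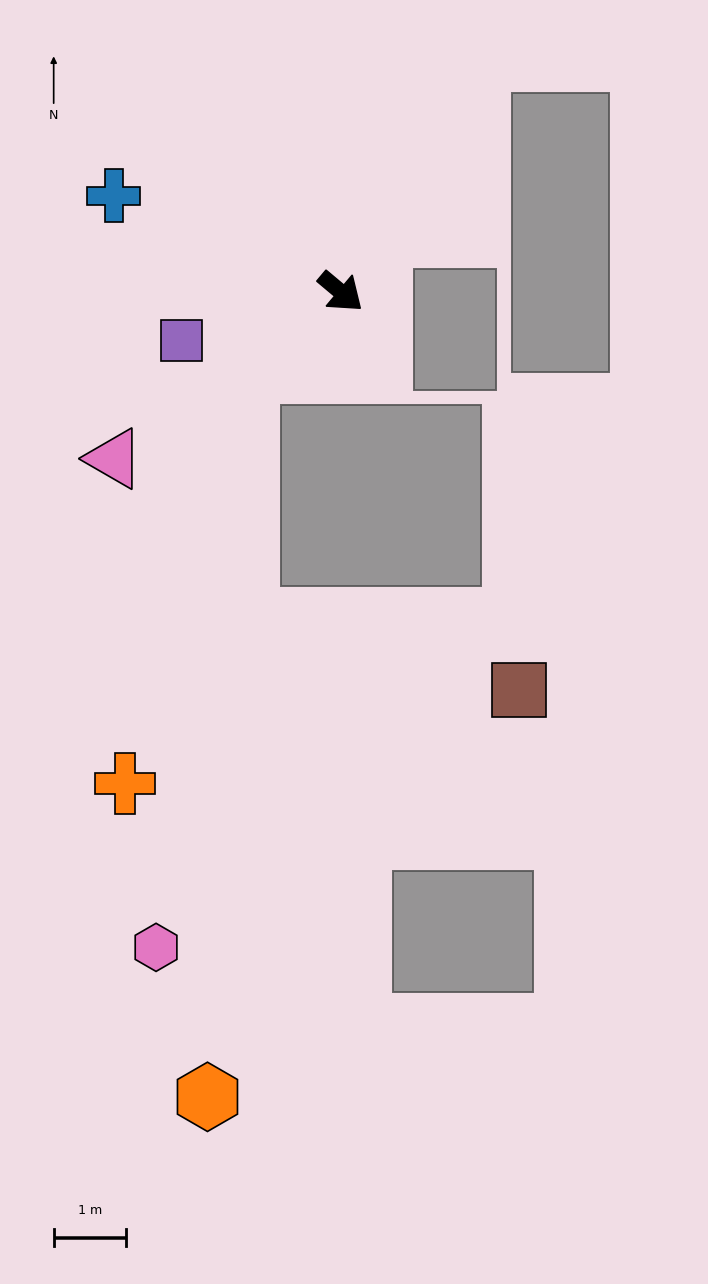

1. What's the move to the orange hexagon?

blocked — turn right 99°, forward 1.7 m, then turn left 46°, forward 10.0 m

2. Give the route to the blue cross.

turn right 163°, forward 3.4 m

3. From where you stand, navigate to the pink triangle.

turn right 104°, forward 3.9 m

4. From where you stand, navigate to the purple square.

turn right 123°, forward 2.3 m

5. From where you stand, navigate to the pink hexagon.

blocked — turn right 99°, forward 1.7 m, then turn left 40°, forward 8.0 m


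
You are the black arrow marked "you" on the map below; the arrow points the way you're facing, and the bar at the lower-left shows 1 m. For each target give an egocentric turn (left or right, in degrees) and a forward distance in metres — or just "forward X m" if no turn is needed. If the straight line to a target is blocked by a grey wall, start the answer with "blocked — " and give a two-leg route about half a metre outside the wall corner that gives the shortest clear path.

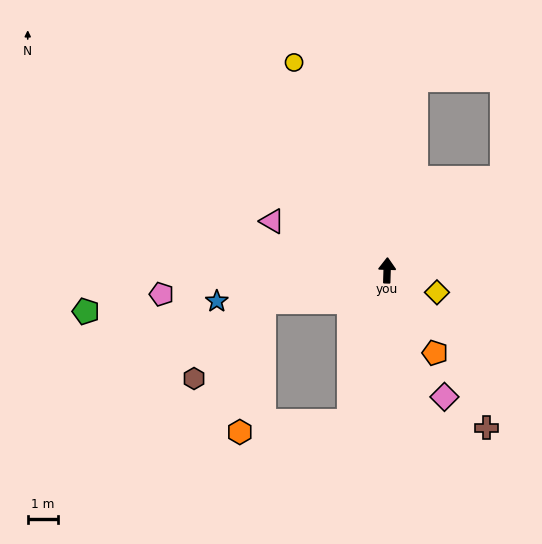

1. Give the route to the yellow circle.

turn left 26°, forward 7.6 m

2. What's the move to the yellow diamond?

turn right 112°, forward 1.8 m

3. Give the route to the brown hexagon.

blocked — turn left 106°, forward 4.2 m, then turn left 34°, forward 3.5 m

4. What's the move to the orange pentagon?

turn right 148°, forward 3.2 m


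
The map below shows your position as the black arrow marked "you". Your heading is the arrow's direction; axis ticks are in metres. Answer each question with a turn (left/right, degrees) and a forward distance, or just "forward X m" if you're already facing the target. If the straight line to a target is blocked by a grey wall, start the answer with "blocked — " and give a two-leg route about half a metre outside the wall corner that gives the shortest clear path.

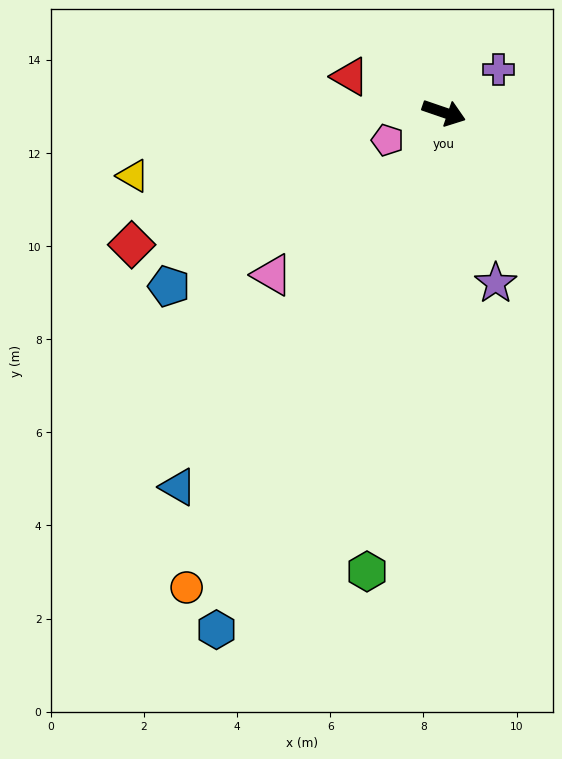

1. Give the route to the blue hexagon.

turn right 95°, forward 12.1 m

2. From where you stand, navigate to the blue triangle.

turn right 106°, forward 9.9 m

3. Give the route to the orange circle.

turn right 100°, forward 11.6 m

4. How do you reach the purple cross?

turn left 57°, forward 1.5 m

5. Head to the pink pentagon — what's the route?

turn right 135°, forward 1.3 m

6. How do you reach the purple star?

turn right 54°, forward 3.8 m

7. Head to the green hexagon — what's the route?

turn right 81°, forward 10.0 m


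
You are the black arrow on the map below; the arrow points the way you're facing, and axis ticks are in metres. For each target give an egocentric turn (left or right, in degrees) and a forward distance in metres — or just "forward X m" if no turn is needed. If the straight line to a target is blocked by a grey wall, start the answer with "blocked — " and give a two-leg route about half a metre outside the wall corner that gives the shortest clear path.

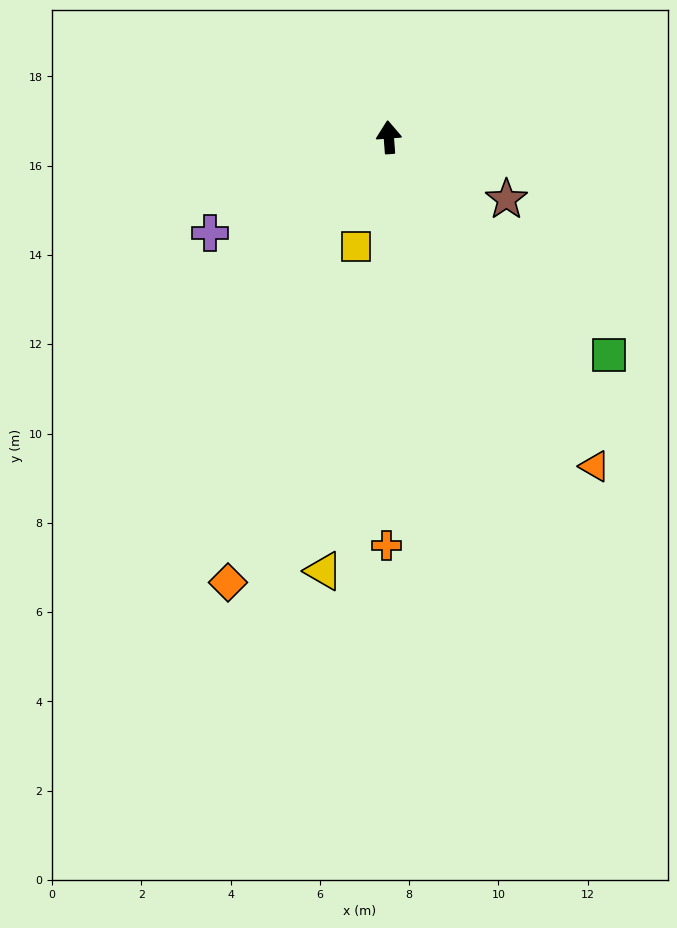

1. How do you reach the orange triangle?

turn right 152°, forward 8.7 m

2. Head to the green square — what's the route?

turn right 139°, forward 6.9 m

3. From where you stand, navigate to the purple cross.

turn left 114°, forward 4.5 m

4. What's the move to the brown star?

turn right 122°, forward 3.0 m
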